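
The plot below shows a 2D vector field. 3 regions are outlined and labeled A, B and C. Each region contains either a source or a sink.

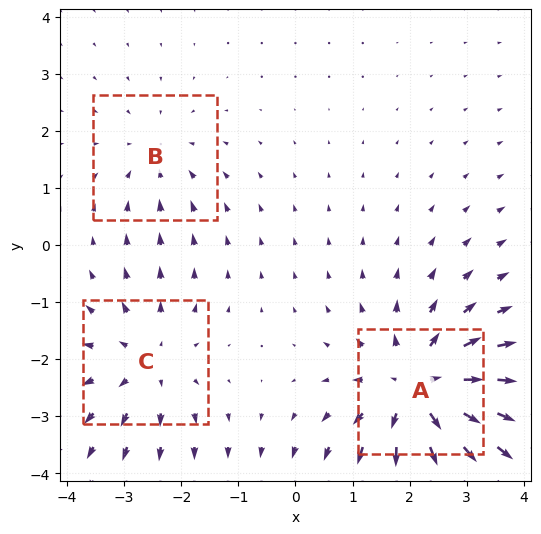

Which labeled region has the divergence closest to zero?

Divergence at each region's feature centre — A: about +5, B: about -2, C: about +3. Region B is closest to zero.

B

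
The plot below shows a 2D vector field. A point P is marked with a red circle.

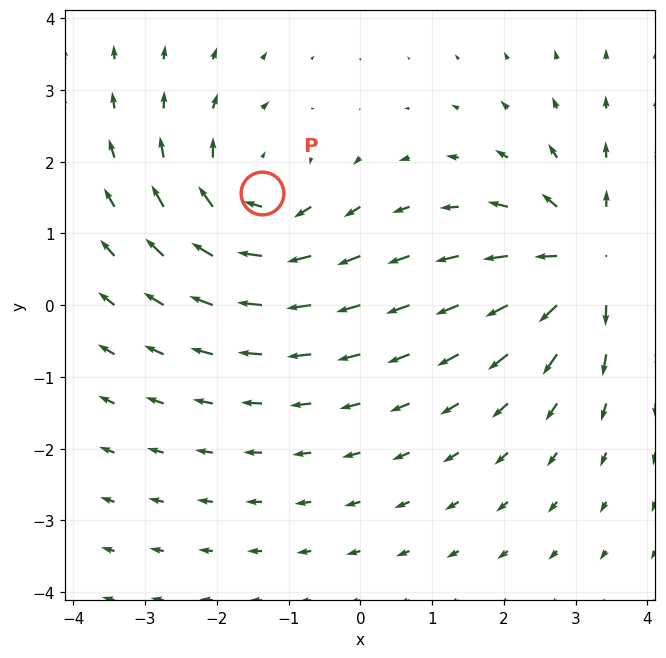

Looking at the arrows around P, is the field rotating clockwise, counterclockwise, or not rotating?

Near P at (-1.4, 1.6) the arrows circulate clockwise. The curl (z-component) there is about -4; negative curl means clockwise rotation.

clockwise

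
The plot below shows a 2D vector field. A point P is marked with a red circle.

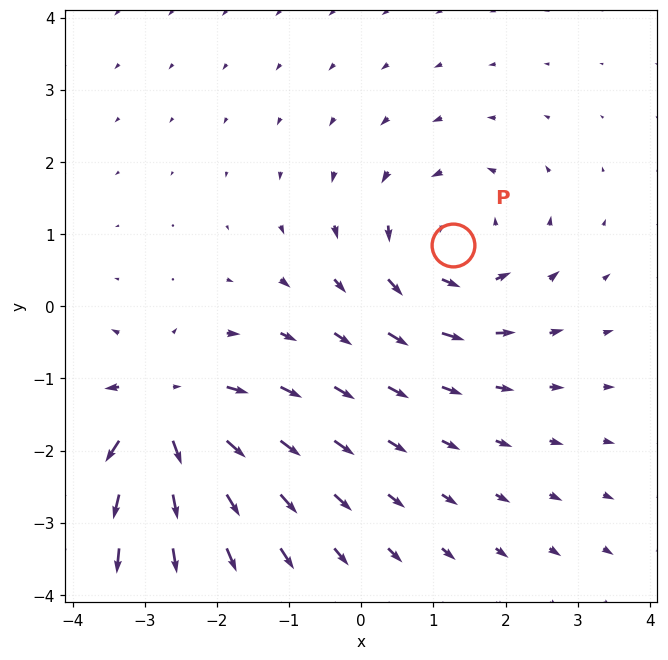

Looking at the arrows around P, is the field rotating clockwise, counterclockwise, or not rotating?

counterclockwise

Near P at (1.3, 0.9) the arrows circulate counterclockwise. The curl (z-component) there is about +3; positive curl means counterclockwise rotation.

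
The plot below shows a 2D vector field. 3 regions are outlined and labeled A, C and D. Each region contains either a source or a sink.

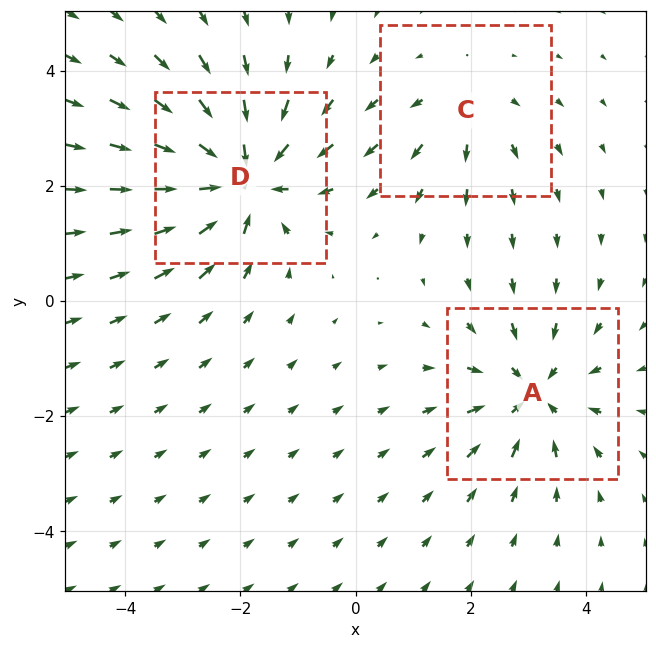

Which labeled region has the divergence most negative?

D

Divergence at each region's feature centre — A: about -4, C: about +2, D: about -5. Region D is most negative.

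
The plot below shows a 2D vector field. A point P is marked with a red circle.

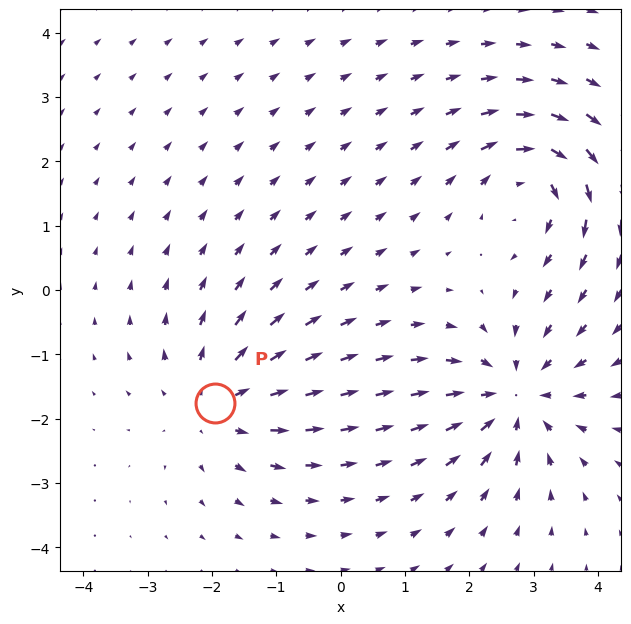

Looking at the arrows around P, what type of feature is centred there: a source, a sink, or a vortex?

At P (-2.0, -1.8) the arrows spread outward. Divergence about +4, curl ≈0 — positive divergence with near-zero curl is a source.

source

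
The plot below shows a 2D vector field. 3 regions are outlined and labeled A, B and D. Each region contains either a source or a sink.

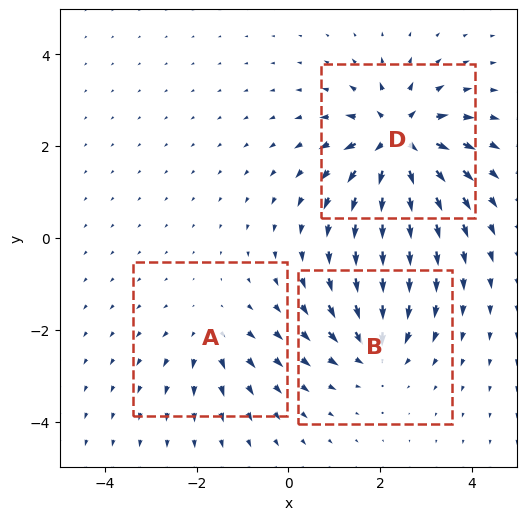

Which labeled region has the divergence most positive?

D

Divergence at each region's feature centre — A: about +3, B: about -4, D: about +6. Region D is most positive.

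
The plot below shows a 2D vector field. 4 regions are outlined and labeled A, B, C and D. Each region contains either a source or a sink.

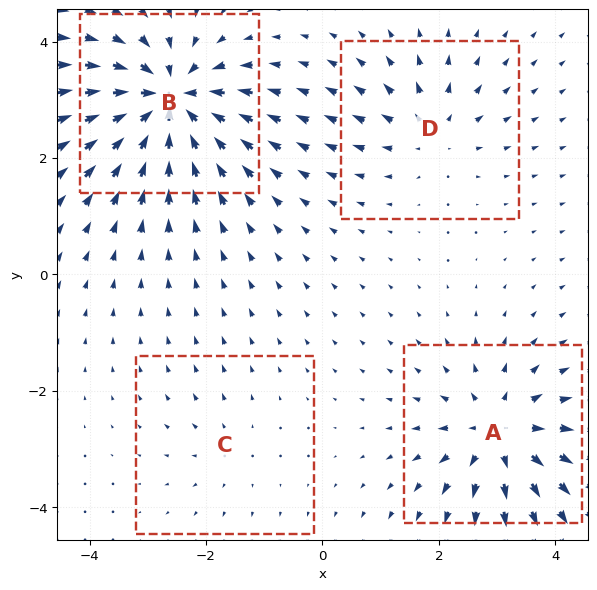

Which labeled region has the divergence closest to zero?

Divergence at each region's feature centre — A: about +7, B: about -9, C: about +2, D: about +4. Region C is closest to zero.

C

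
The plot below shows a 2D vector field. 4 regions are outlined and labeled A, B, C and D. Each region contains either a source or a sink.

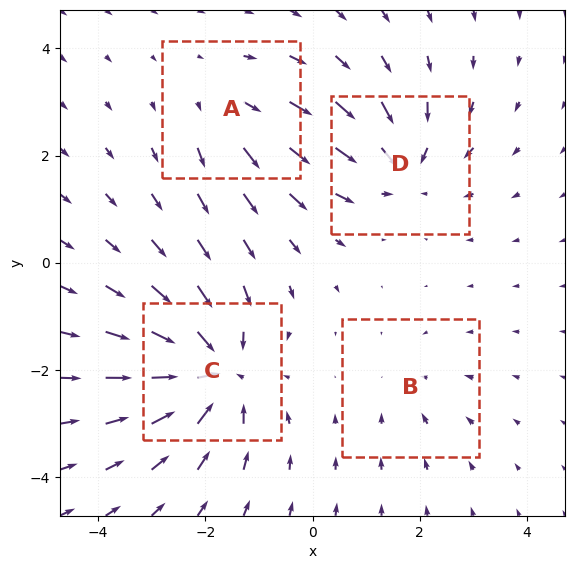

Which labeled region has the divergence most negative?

C

Divergence at each region's feature centre — A: about +3, B: about -2, C: about -7, D: about -5. Region C is most negative.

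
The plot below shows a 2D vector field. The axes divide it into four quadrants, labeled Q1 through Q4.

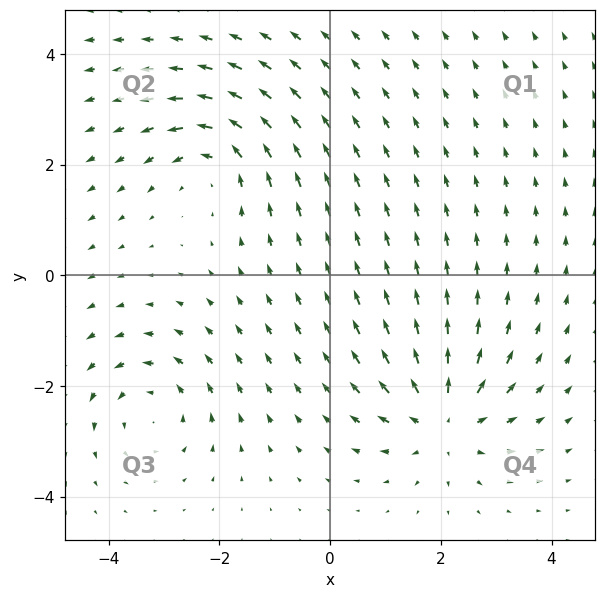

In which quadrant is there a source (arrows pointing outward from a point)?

Q4

The source sits at approximately (2.0, -2.6), which lies in quadrant Q4. The divergence there is about +5, positive as expected for a source.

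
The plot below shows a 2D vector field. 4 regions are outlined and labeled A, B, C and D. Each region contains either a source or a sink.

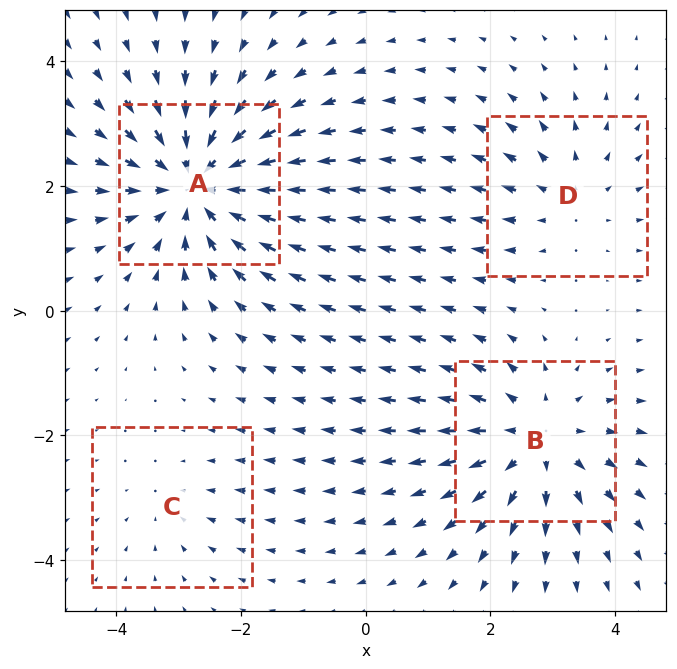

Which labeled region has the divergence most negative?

A

Divergence at each region's feature centre — A: about -6, B: about +4, C: about -2, D: about +3. Region A is most negative.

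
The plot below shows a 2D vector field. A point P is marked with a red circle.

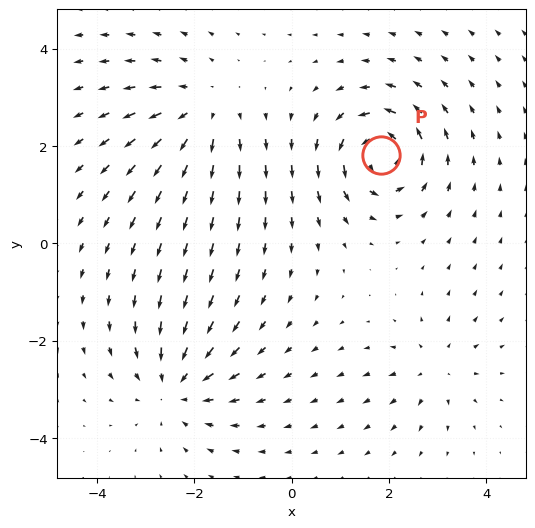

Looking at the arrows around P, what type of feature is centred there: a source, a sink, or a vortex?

At P (1.8, 1.8) the arrows circulate counterclockwise. Divergence ≈0, curl about +7 — near-zero divergence with nonzero curl is a vortex.

vortex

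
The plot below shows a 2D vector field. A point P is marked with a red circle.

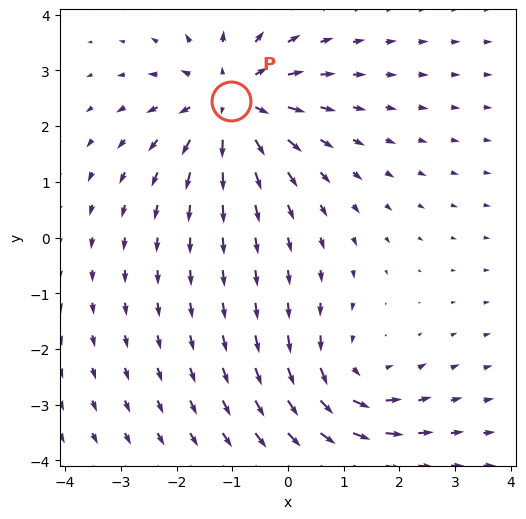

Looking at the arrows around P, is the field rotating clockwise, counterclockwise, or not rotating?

Near P at (-1.0, 2.4) the arrows show no circulation. The curl there is ≈0.

not rotating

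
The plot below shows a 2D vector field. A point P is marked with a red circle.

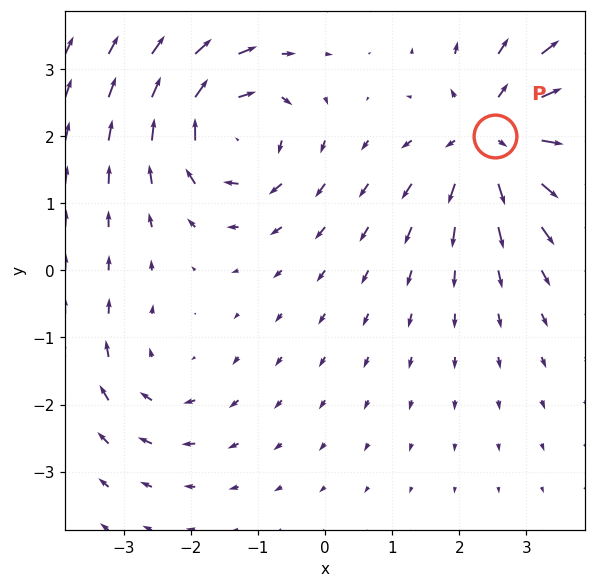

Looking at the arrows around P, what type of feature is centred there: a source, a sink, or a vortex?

source

At P (2.5, 2.0) the arrows spread outward. Divergence about +5, curl ≈0 — positive divergence with near-zero curl is a source.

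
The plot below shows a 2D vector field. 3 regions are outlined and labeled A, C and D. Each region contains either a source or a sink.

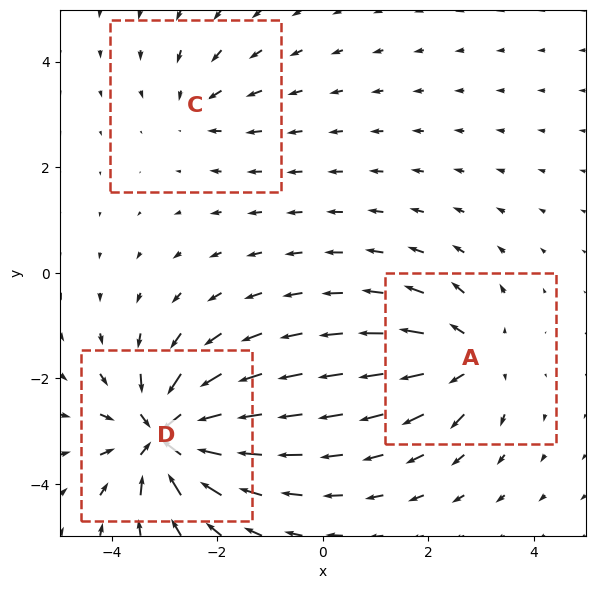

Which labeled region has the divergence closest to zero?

Divergence at each region's feature centre — A: about +4, C: about -2, D: about -6. Region C is closest to zero.

C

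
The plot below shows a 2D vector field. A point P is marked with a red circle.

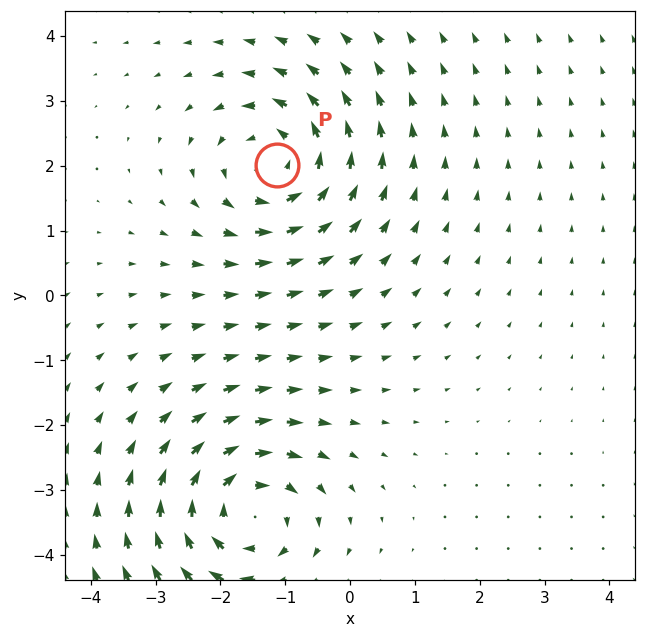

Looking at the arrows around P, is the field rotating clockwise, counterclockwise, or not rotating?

counterclockwise

Near P at (-1.1, 2.0) the arrows circulate counterclockwise. The curl (z-component) there is about +4; positive curl means counterclockwise rotation.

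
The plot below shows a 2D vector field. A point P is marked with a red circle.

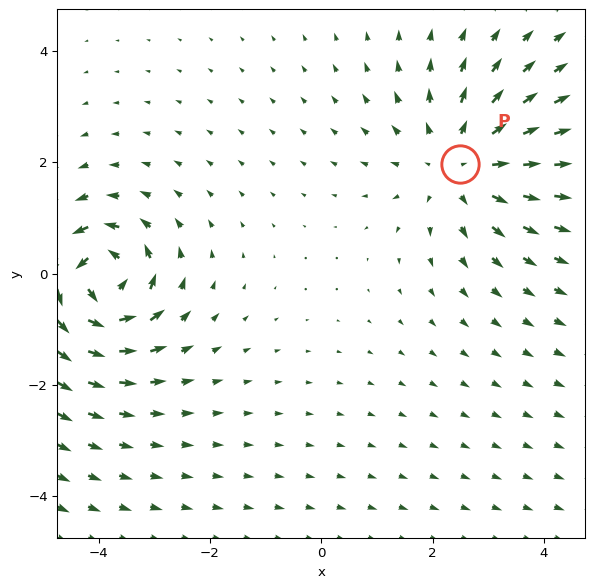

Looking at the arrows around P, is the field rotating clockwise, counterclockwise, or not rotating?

not rotating

Near P at (2.5, 2.0) the arrows show no circulation. The curl there is ≈0.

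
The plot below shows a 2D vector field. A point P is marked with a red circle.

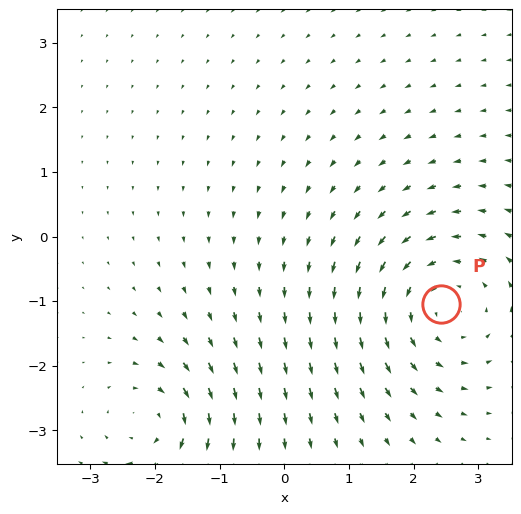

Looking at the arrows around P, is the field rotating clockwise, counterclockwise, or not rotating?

counterclockwise

Near P at (2.4, -1.0) the arrows circulate counterclockwise. The curl (z-component) there is about +4; positive curl means counterclockwise rotation.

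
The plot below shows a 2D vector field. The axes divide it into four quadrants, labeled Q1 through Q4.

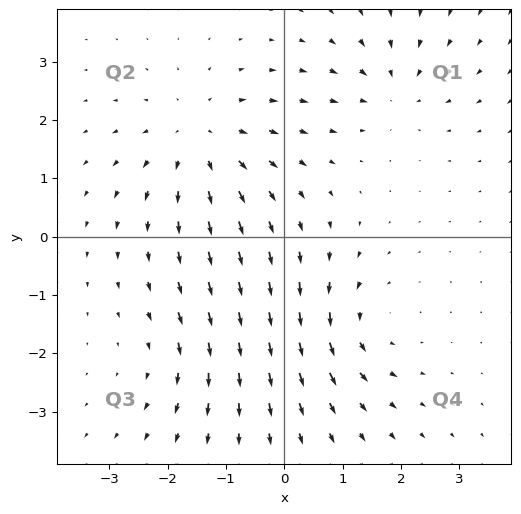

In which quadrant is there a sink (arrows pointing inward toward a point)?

Q1

The sink sits at approximately (1.9, 2.5), which lies in quadrant Q1. The divergence there is about -4, negative as expected for a sink.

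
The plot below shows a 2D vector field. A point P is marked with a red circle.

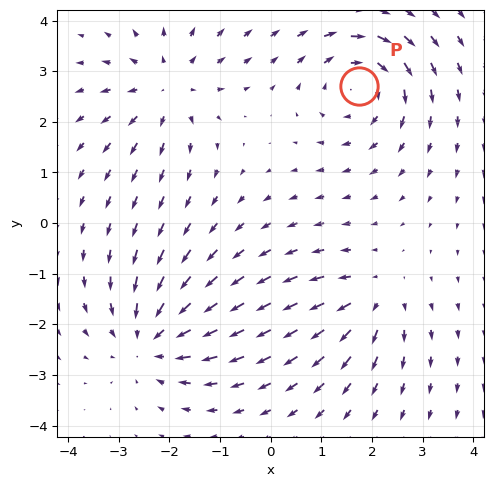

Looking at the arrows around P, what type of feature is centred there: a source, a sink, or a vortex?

At P (1.7, 2.7) the arrows circulate clockwise. Divergence ≈0, curl about -5 — near-zero divergence with nonzero curl is a vortex.

vortex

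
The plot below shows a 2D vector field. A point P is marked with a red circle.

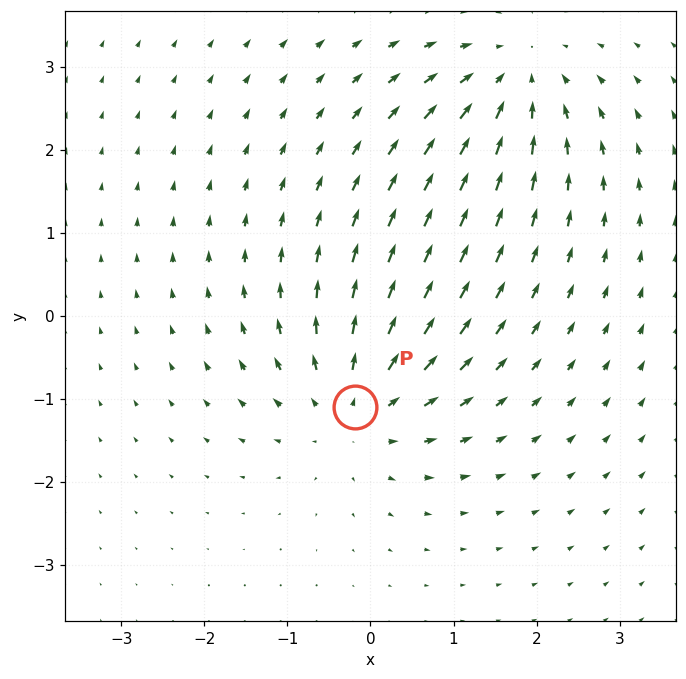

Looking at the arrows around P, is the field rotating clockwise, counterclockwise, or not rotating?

Near P at (-0.2, -1.1) the arrows show no circulation. The curl there is ≈0.

not rotating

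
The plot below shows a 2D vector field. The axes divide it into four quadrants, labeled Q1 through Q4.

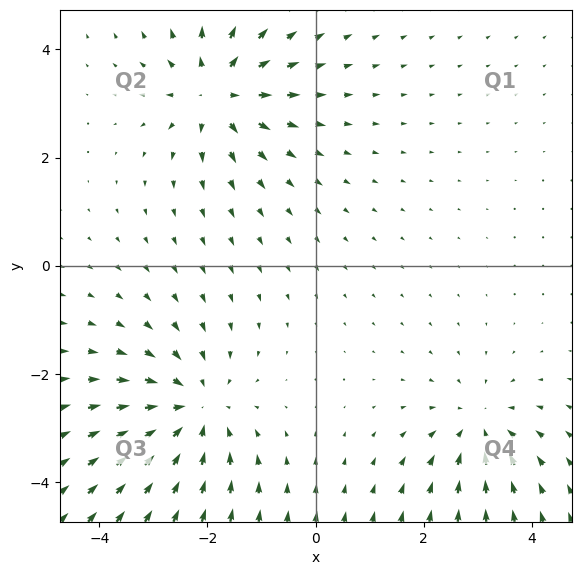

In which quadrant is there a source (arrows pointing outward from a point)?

Q2

The source sits at approximately (-1.8, 3.2), which lies in quadrant Q2. The divergence there is about +5, positive as expected for a source.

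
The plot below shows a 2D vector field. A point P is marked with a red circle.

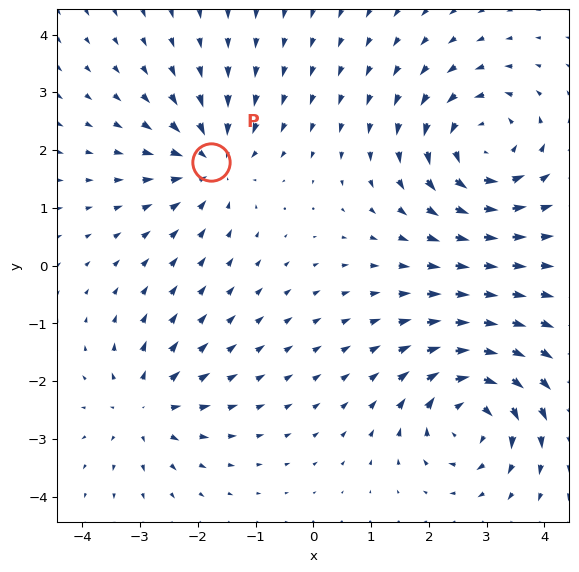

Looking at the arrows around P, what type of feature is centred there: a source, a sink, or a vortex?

sink

At P (-1.8, 1.8) the arrows converge inward. Divergence about -4, curl ≈0 — negative divergence with near-zero curl is a sink.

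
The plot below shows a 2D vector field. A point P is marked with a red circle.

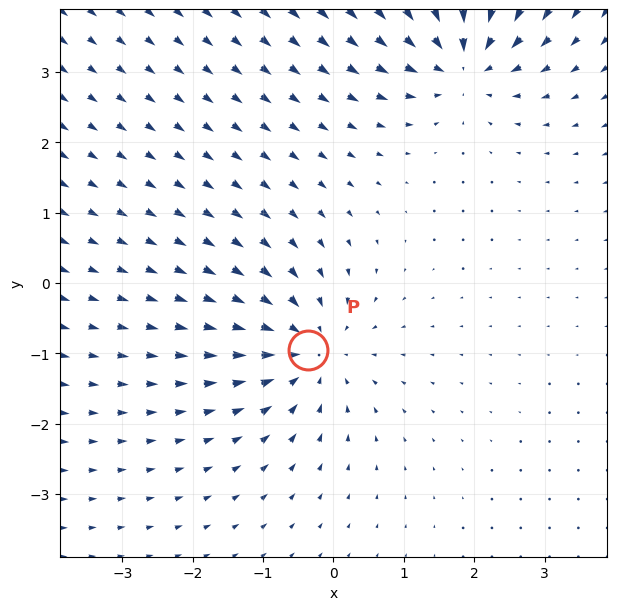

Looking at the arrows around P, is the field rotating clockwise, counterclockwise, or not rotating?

not rotating

Near P at (-0.4, -1.0) the arrows show no circulation. The curl there is ≈0.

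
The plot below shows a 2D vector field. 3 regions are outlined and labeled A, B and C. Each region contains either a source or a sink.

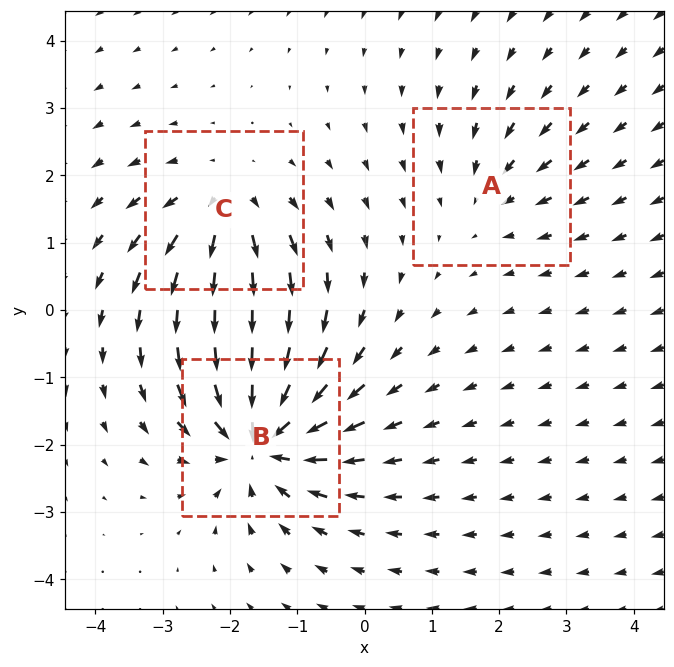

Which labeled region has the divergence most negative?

B

Divergence at each region's feature centre — A: about -2, B: about -6, C: about +4. Region B is most negative.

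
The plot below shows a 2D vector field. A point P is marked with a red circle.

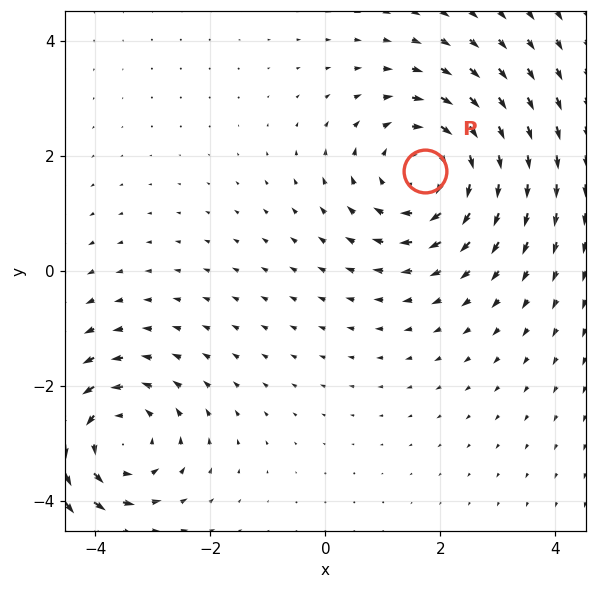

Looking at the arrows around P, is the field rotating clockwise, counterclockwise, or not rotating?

clockwise

Near P at (1.7, 1.7) the arrows circulate clockwise. The curl (z-component) there is about -4; negative curl means clockwise rotation.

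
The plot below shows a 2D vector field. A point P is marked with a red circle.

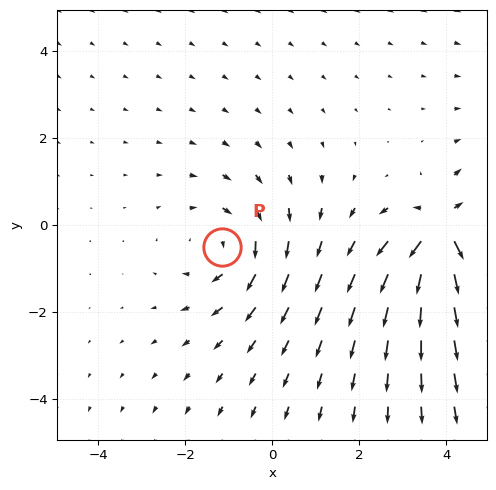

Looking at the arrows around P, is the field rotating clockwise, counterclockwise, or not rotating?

Near P at (-1.1, -0.5) the arrows circulate clockwise. The curl (z-component) there is about -3; negative curl means clockwise rotation.

clockwise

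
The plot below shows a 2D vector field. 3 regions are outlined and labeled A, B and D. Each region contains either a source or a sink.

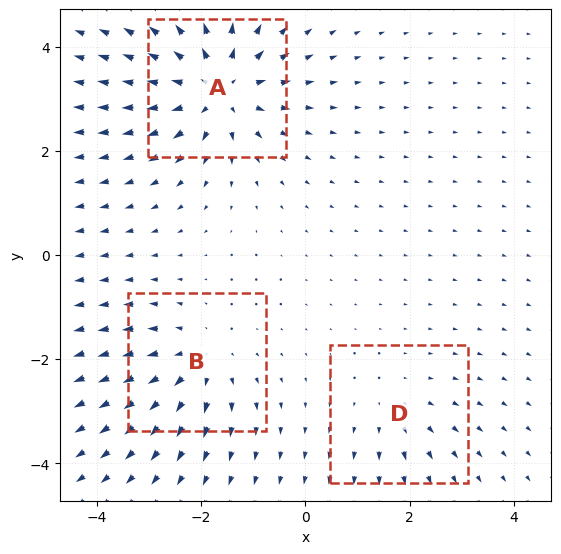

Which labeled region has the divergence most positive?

A

Divergence at each region's feature centre — A: about +5, B: about +3, D: about +2. Region A is most positive.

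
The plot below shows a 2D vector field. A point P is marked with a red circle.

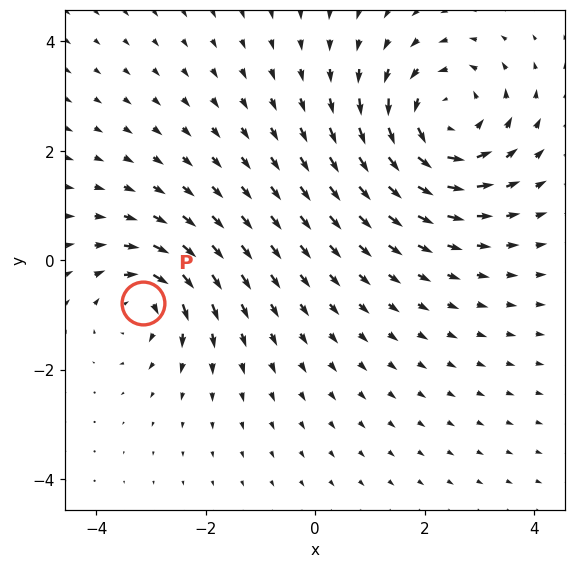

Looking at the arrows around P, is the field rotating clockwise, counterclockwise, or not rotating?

clockwise

Near P at (-3.1, -0.8) the arrows circulate clockwise. The curl (z-component) there is about -4; negative curl means clockwise rotation.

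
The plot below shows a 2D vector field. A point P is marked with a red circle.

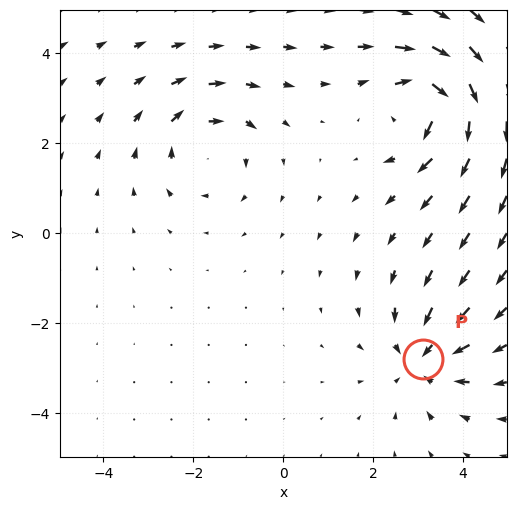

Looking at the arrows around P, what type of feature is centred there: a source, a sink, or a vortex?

At P (3.1, -2.8) the arrows converge inward. Divergence about -4, curl ≈0 — negative divergence with near-zero curl is a sink.

sink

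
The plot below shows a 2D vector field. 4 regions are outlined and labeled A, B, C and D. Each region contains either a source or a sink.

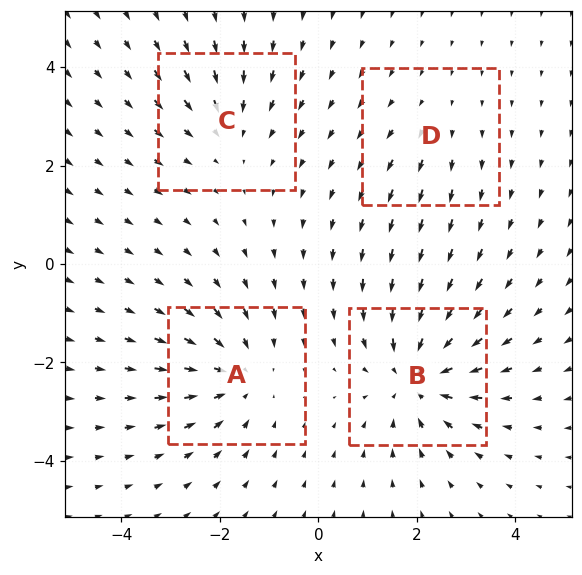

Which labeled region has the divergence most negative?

Divergence at each region's feature centre — A: about -4, B: about -6, C: about -3, D: about +2. Region B is most negative.

B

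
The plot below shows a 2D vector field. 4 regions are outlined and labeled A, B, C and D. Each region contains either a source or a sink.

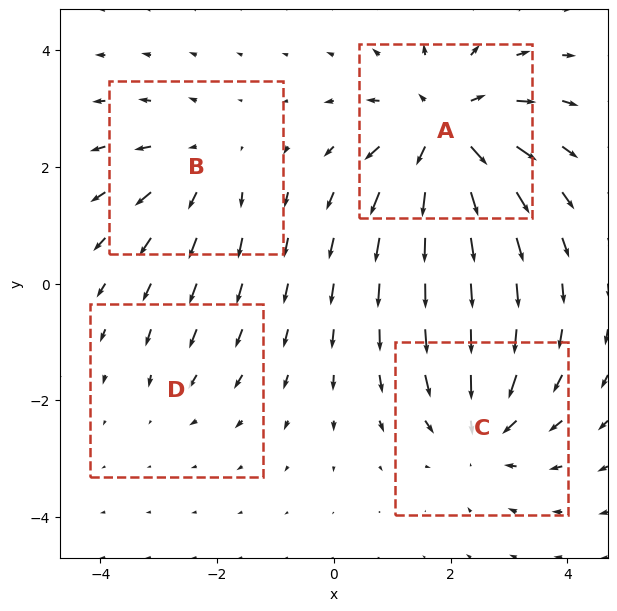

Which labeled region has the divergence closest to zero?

Divergence at each region's feature centre — A: about +7, B: about +3, C: about -5, D: about -2. Region D is closest to zero.

D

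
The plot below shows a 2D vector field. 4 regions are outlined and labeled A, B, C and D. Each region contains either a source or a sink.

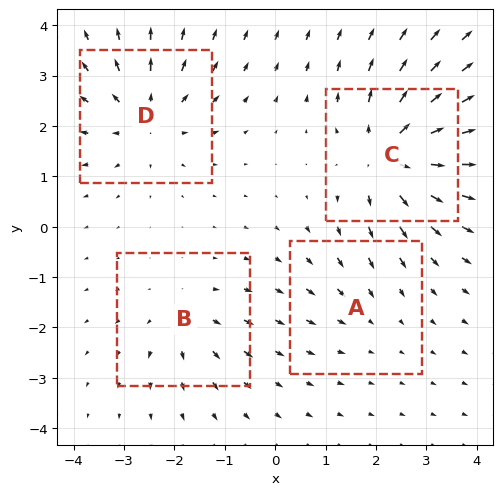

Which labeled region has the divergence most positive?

Divergence at each region's feature centre — A: about -2, B: about +3, C: about +7, D: about +5. Region C is most positive.

C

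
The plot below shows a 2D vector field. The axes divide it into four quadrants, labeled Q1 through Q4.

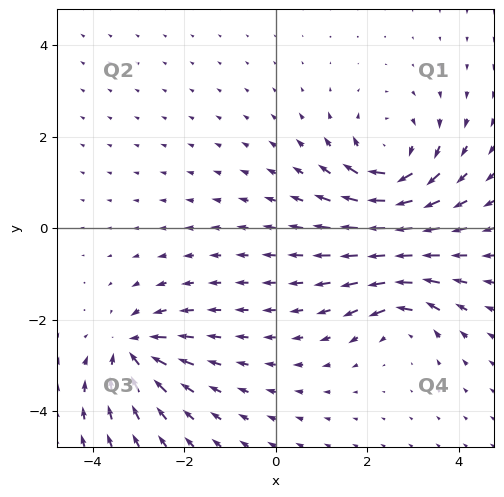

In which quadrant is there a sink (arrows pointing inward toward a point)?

Q3

The sink sits at approximately (-3.1, -2.7), which lies in quadrant Q3. The divergence there is about -6, negative as expected for a sink.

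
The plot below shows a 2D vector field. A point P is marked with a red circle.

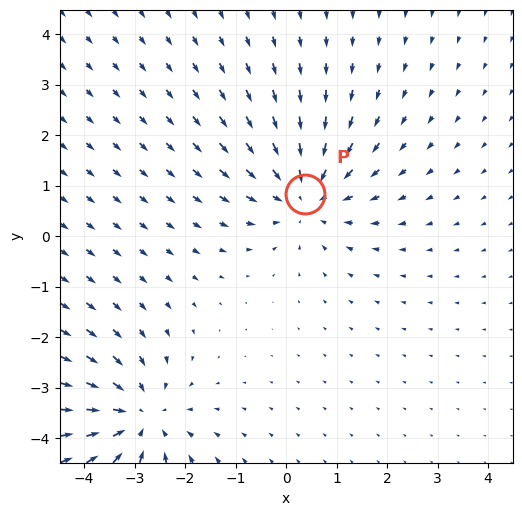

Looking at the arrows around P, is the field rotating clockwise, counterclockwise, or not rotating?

not rotating

Near P at (0.4, 0.8) the arrows show no circulation. The curl there is ≈0.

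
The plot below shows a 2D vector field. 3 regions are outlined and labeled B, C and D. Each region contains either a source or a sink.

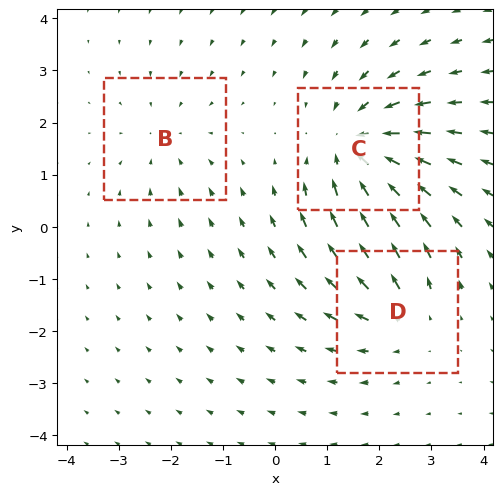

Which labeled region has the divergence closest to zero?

Divergence at each region's feature centre — B: about -2, C: about -4, D: about +3. Region B is closest to zero.

B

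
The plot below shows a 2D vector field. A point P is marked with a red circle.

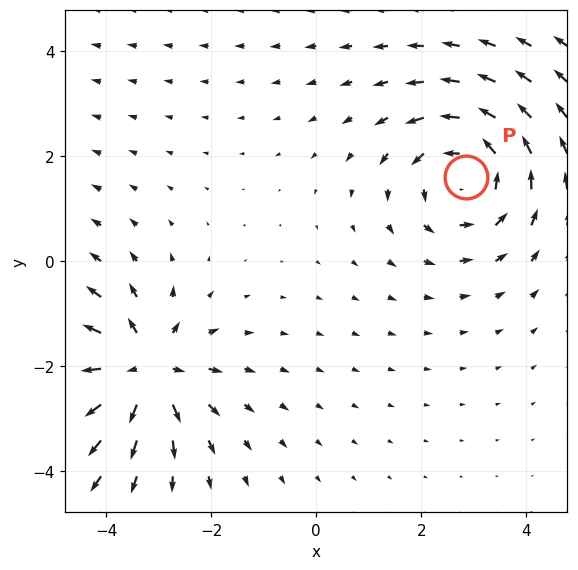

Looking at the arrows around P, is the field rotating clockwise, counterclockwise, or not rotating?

counterclockwise

Near P at (2.8, 1.6) the arrows circulate counterclockwise. The curl (z-component) there is about +4; positive curl means counterclockwise rotation.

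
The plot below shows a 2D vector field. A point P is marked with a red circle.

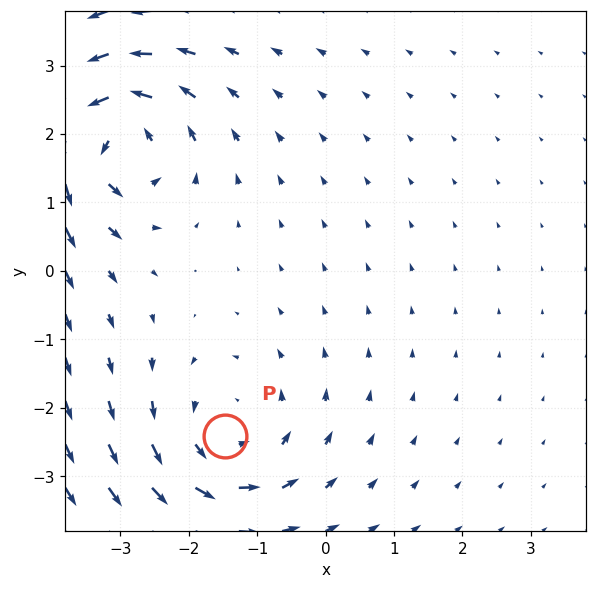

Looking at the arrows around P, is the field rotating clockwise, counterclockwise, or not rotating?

counterclockwise

Near P at (-1.5, -2.4) the arrows circulate counterclockwise. The curl (z-component) there is about +3; positive curl means counterclockwise rotation.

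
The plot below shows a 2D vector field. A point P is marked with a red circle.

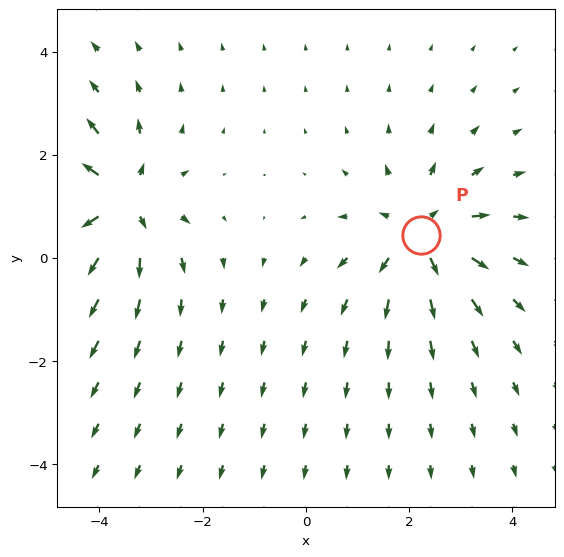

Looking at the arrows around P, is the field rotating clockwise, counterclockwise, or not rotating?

not rotating

Near P at (2.2, 0.4) the arrows show no circulation. The curl there is ≈0.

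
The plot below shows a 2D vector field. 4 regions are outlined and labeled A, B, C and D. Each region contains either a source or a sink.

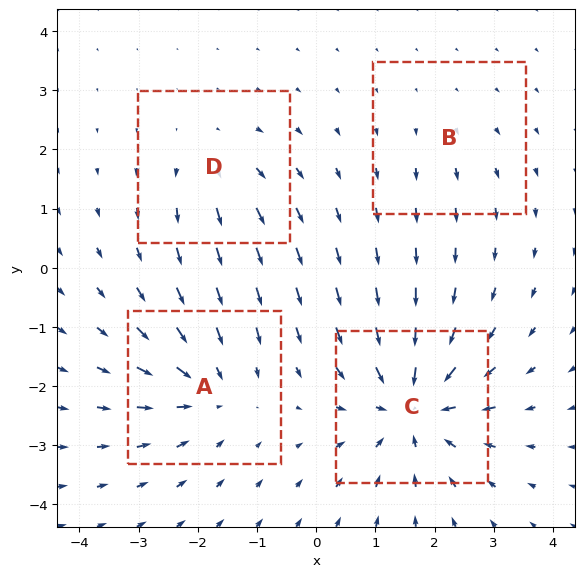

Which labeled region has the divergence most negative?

C

Divergence at each region's feature centre — A: about -5, B: about +2, C: about -7, D: about +3. Region C is most negative.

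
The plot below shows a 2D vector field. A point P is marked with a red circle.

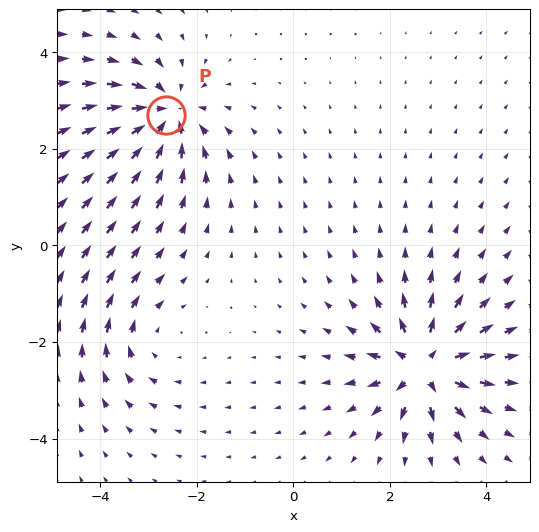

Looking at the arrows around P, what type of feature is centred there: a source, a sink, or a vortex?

At P (-2.6, 2.7) the arrows converge inward. Divergence about -6, curl ≈0 — negative divergence with near-zero curl is a sink.

sink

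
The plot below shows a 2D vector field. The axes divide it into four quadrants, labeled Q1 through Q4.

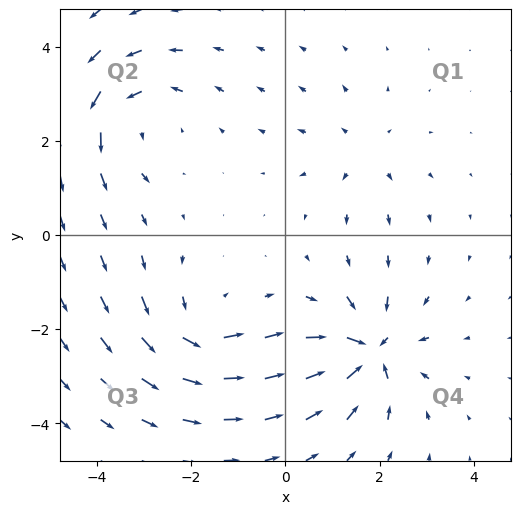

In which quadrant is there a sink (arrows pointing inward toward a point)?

Q4

The sink sits at approximately (1.8, -2.5), which lies in quadrant Q4. The divergence there is about -7, negative as expected for a sink.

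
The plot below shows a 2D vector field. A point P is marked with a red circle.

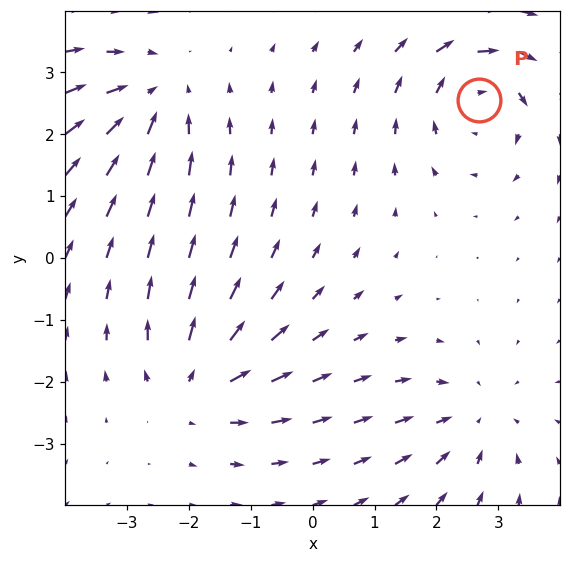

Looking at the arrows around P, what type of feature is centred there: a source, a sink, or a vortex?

vortex

At P (2.7, 2.6) the arrows circulate clockwise. Divergence ≈0, curl about -4 — near-zero divergence with nonzero curl is a vortex.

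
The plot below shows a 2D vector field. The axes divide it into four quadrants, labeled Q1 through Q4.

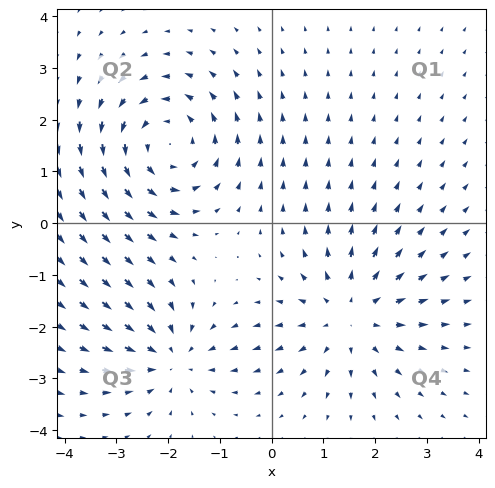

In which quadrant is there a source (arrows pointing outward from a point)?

The source sits at approximately (1.5, -1.8), which lies in quadrant Q4. The divergence there is about +3, positive as expected for a source.

Q4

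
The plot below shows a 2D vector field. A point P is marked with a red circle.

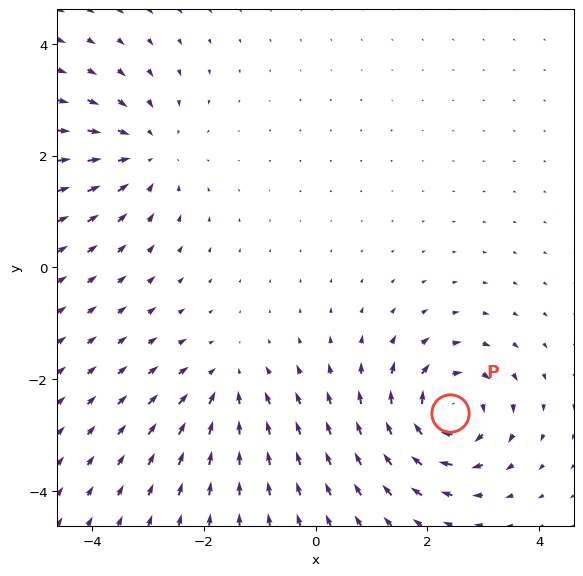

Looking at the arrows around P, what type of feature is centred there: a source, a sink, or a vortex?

vortex

At P (2.4, -2.6) the arrows circulate clockwise. Divergence ≈0, curl about -6 — near-zero divergence with nonzero curl is a vortex.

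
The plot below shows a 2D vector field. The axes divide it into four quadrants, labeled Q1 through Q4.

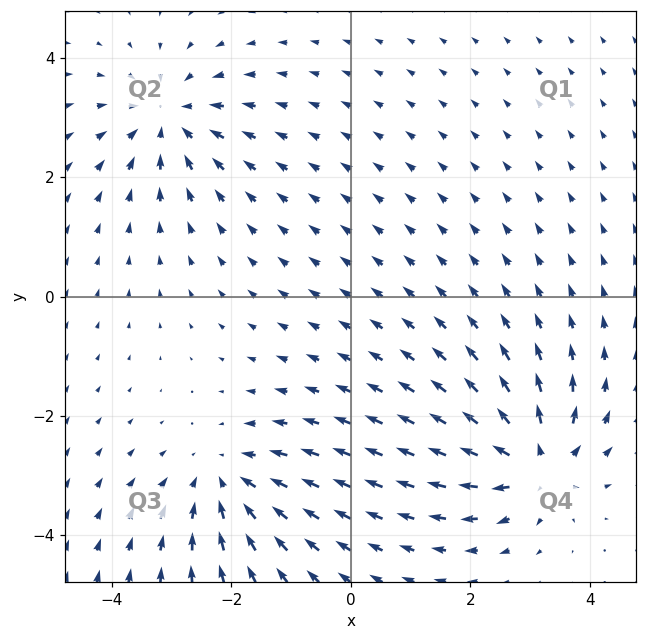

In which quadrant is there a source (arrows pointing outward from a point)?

The source sits at approximately (3.1, -2.8), which lies in quadrant Q4. The divergence there is about +7, positive as expected for a source.

Q4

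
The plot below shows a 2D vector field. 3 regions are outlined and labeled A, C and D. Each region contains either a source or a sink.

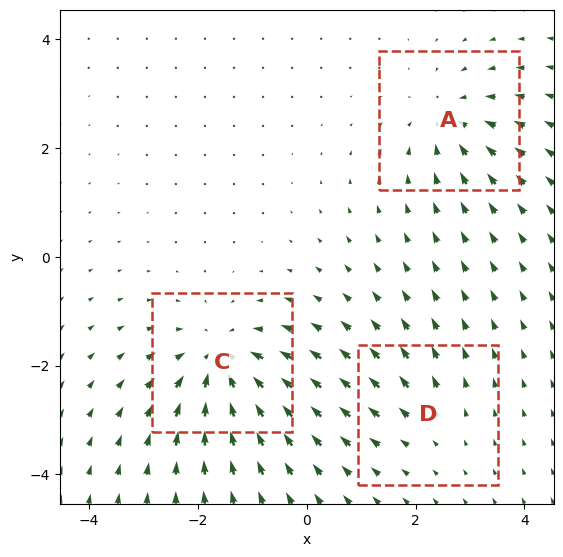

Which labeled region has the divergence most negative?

Divergence at each region's feature centre — A: about -3, C: about -5, D: about +2. Region C is most negative.

C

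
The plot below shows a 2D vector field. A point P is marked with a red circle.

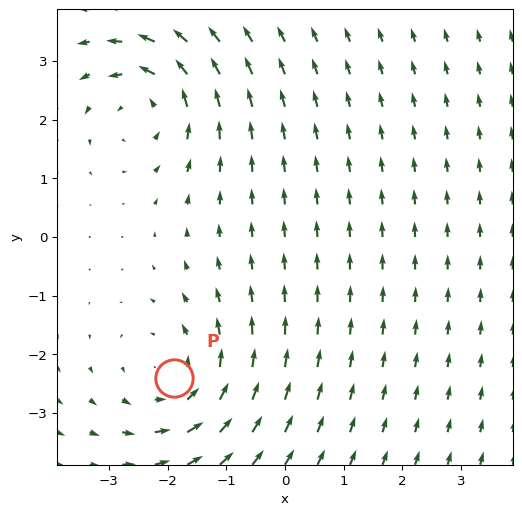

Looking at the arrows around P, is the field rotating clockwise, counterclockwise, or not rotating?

Near P at (-1.9, -2.4) the arrows circulate counterclockwise. The curl (z-component) there is about +4; positive curl means counterclockwise rotation.

counterclockwise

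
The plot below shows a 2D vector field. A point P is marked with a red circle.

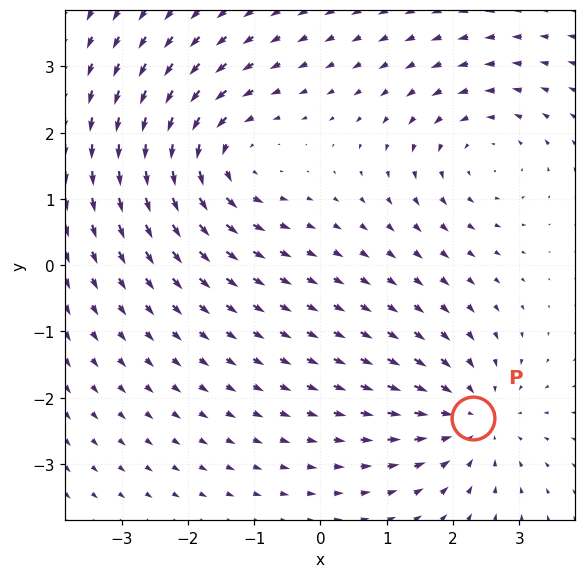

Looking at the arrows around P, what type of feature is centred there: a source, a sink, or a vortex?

At P (2.3, -2.3) the arrows converge inward. Divergence about -4, curl ≈0 — negative divergence with near-zero curl is a sink.

sink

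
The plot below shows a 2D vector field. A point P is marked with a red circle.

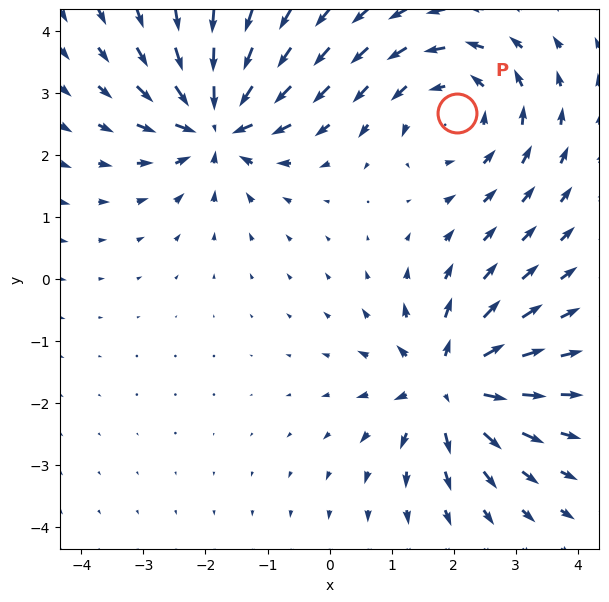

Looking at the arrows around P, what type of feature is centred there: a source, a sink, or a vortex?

vortex

At P (2.1, 2.7) the arrows circulate counterclockwise. Divergence ≈0, curl about +4 — near-zero divergence with nonzero curl is a vortex.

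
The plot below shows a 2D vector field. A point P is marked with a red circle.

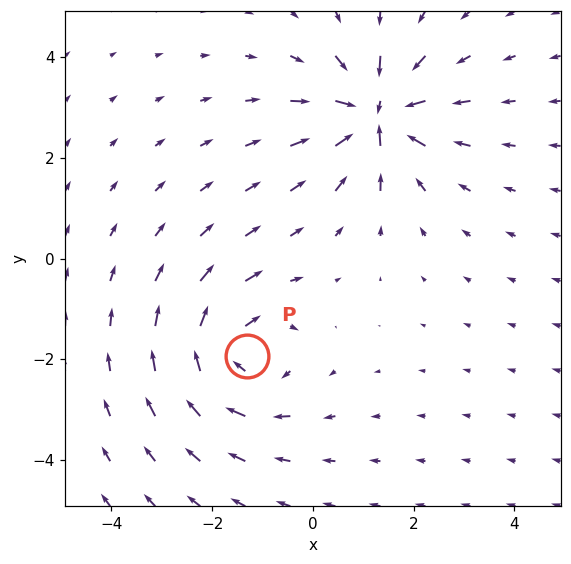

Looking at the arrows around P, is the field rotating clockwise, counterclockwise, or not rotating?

clockwise

Near P at (-1.3, -1.9) the arrows circulate clockwise. The curl (z-component) there is about -3; negative curl means clockwise rotation.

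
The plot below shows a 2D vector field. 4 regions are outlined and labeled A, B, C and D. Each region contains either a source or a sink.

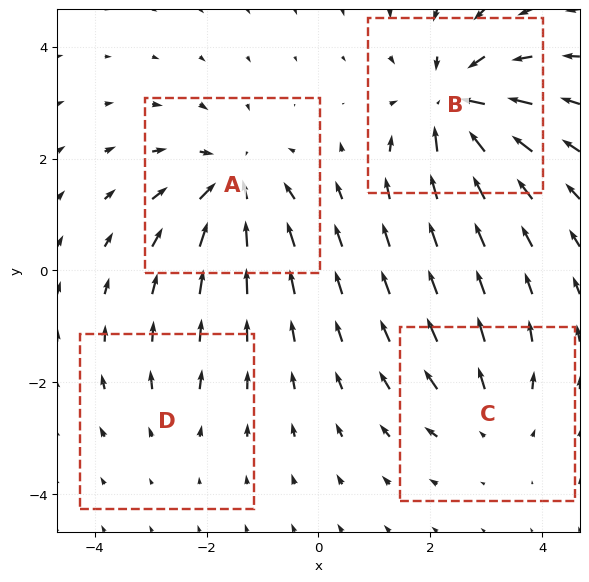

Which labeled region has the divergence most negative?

Divergence at each region's feature centre — A: about -6, B: about -7, C: about +3, D: about +2. Region B is most negative.

B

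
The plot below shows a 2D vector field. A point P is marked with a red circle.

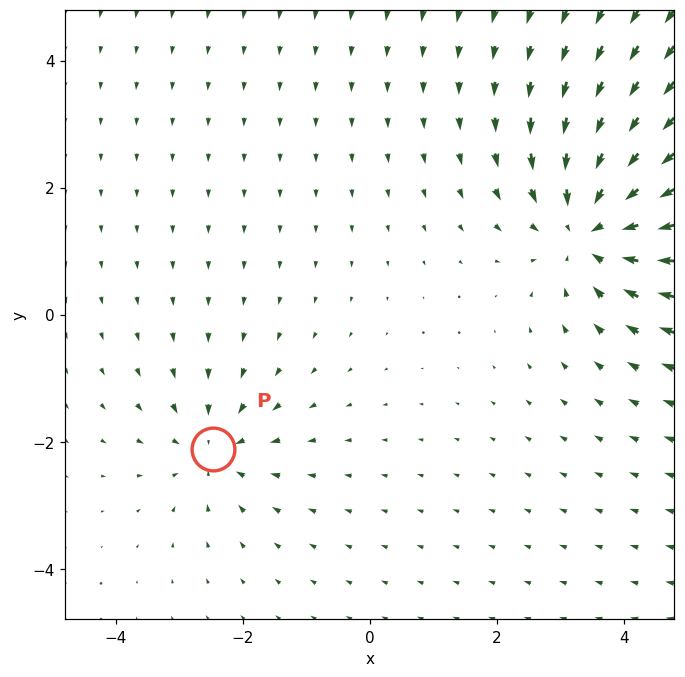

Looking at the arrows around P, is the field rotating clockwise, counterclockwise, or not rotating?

not rotating

Near P at (-2.5, -2.1) the arrows show no circulation. The curl there is ≈0.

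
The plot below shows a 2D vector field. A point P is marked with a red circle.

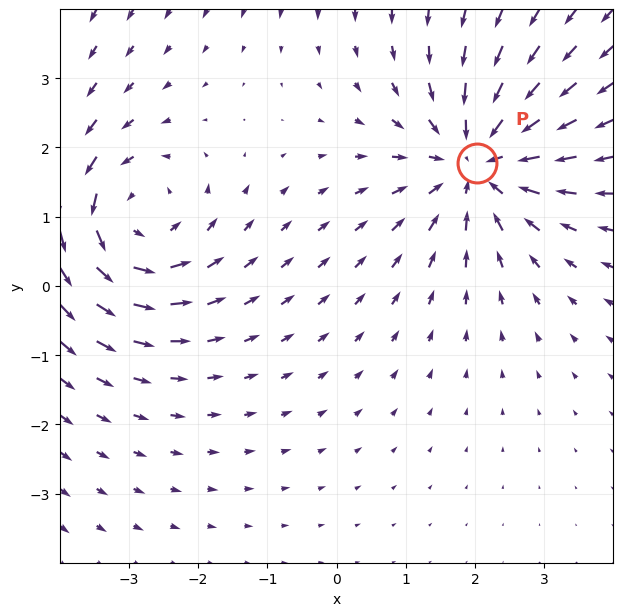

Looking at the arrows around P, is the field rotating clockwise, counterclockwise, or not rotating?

not rotating

Near P at (2.0, 1.8) the arrows show no circulation. The curl there is ≈0.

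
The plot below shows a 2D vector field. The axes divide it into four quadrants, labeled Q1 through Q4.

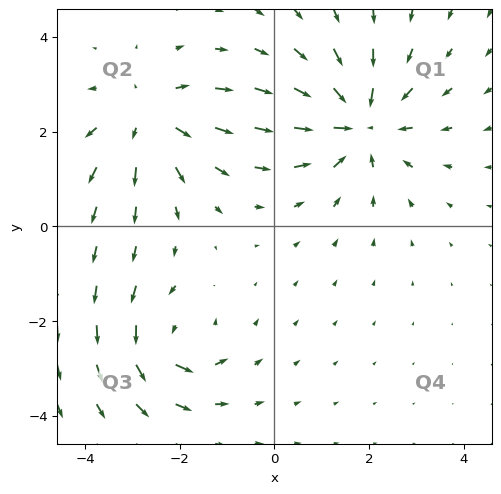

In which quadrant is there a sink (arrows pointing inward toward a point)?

The sink sits at approximately (1.8, 2.2), which lies in quadrant Q1. The divergence there is about -4, negative as expected for a sink.

Q1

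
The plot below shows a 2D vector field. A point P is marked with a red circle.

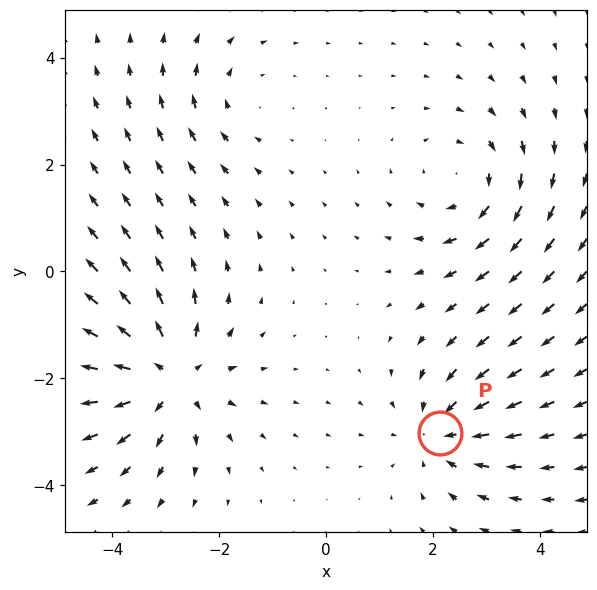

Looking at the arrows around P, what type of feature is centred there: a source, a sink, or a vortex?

At P (2.1, -3.0) the arrows converge inward. Divergence about -3, curl ≈0 — negative divergence with near-zero curl is a sink.

sink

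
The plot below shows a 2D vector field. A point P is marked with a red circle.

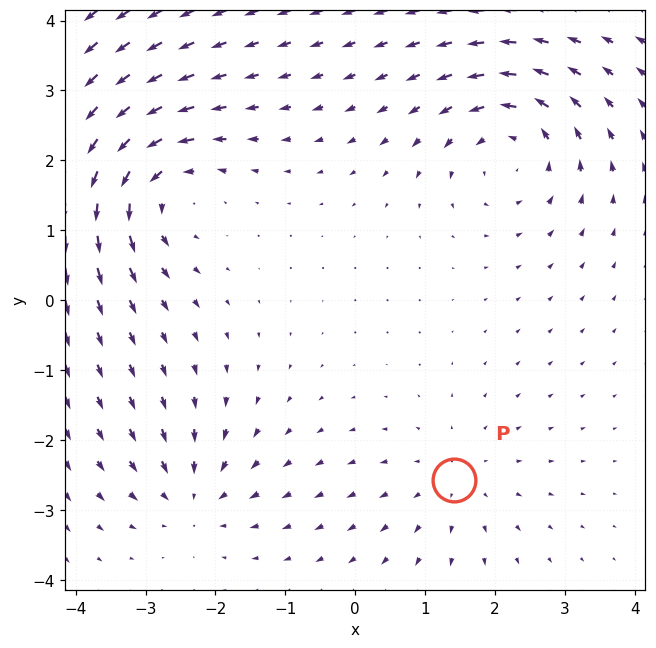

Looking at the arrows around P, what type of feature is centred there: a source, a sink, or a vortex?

At P (1.4, -2.6) the arrows spread outward. Divergence about +2, curl ≈0 — positive divergence with near-zero curl is a source.

source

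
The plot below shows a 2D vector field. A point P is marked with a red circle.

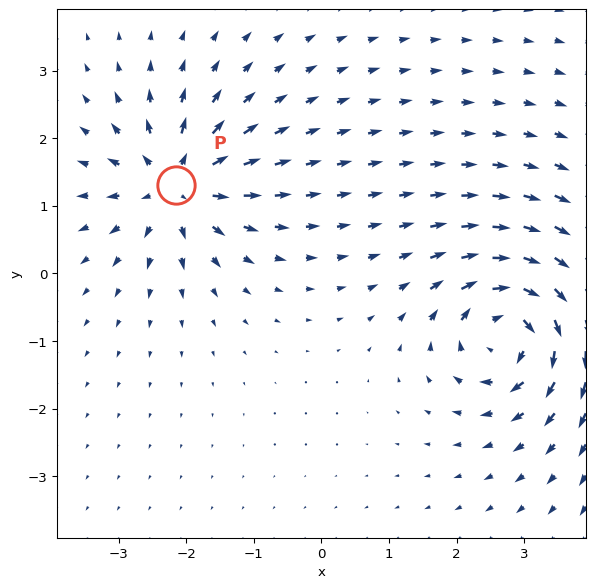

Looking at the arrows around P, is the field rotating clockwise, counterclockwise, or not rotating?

Near P at (-2.2, 1.3) the arrows show no circulation. The curl there is ≈0.

not rotating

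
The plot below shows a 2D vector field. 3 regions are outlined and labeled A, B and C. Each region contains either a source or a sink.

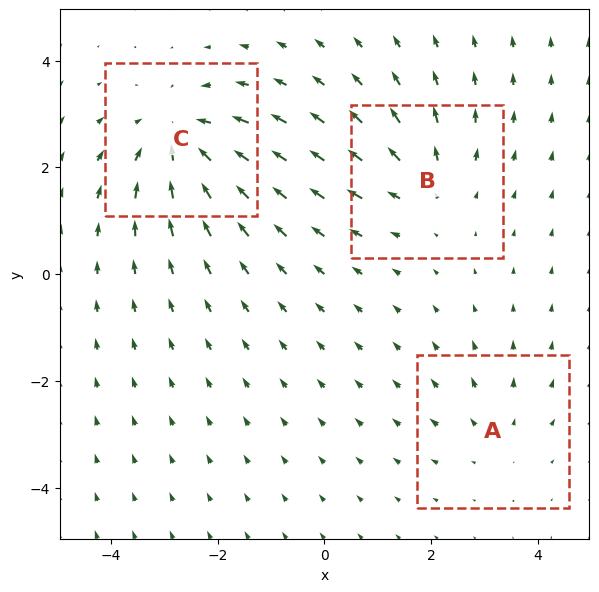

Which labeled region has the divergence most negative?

C

Divergence at each region's feature centre — A: about +2, B: about +3, C: about -4. Region C is most negative.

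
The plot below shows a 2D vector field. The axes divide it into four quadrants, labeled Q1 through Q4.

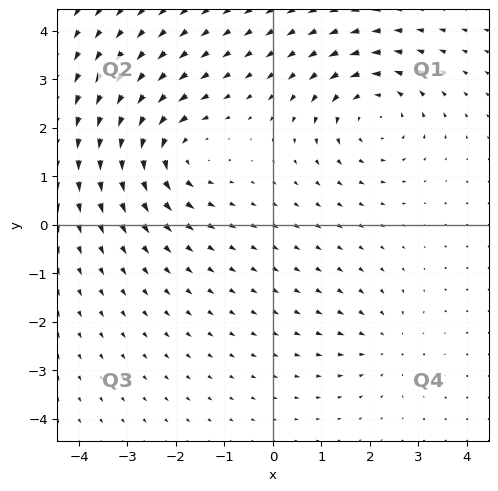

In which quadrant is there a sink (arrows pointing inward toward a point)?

The sink sits at approximately (2.3, -2.5), which lies in quadrant Q4. The divergence there is about -3, negative as expected for a sink.

Q4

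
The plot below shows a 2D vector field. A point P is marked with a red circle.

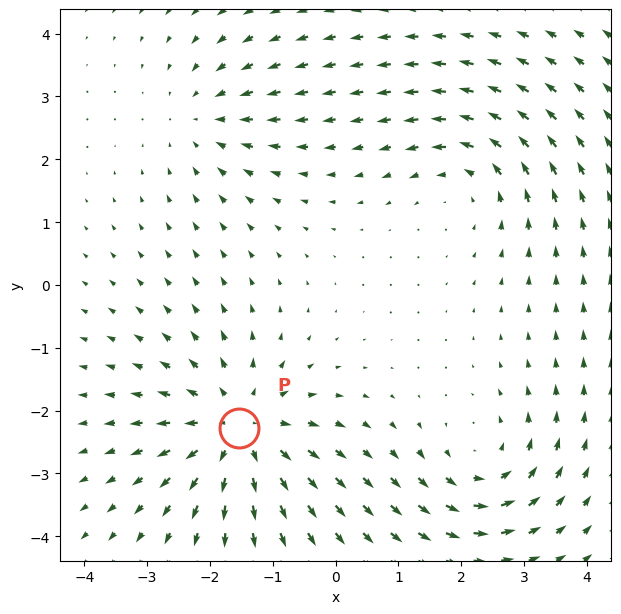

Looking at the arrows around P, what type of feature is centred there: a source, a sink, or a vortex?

At P (-1.5, -2.3) the arrows spread outward. Divergence about +5, curl ≈0 — positive divergence with near-zero curl is a source.

source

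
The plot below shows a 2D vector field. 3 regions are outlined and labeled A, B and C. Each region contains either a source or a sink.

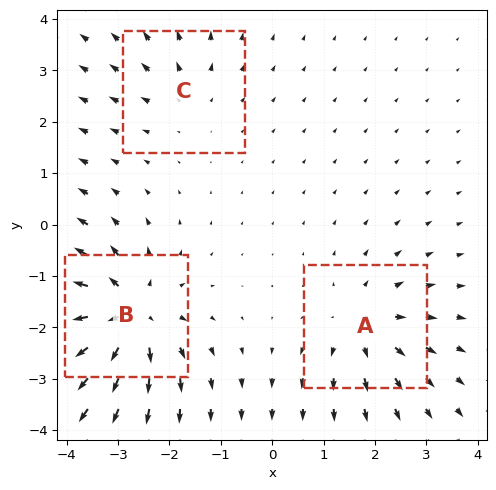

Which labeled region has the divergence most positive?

B

Divergence at each region's feature centre — A: about +3, B: about +5, C: about +2. Region B is most positive.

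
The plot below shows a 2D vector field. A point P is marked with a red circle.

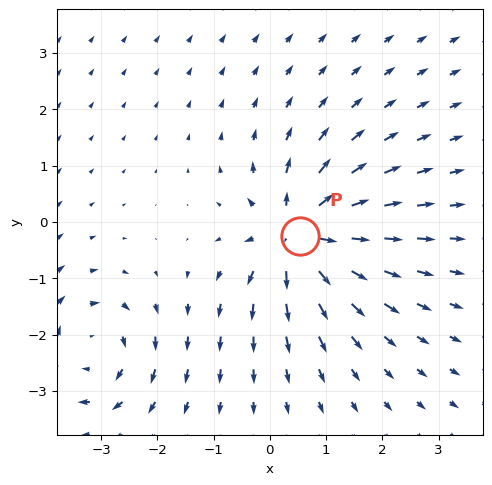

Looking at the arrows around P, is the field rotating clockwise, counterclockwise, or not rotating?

not rotating

Near P at (0.5, -0.2) the arrows show no circulation. The curl there is ≈0.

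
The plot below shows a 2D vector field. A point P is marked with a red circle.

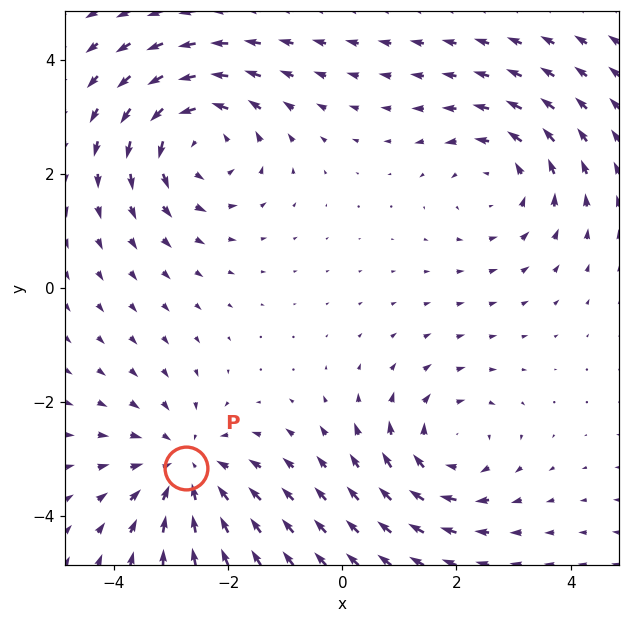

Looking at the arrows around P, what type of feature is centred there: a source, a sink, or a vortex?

sink

At P (-2.7, -3.2) the arrows converge inward. Divergence about -4, curl ≈0 — negative divergence with near-zero curl is a sink.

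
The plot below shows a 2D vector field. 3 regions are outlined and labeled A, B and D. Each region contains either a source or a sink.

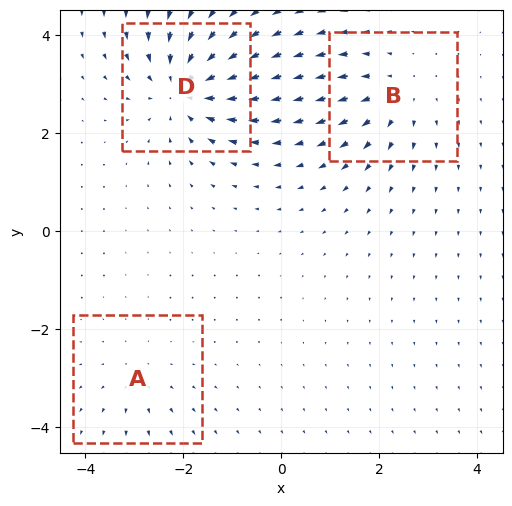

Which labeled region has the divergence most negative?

Divergence at each region's feature centre — A: about +2, B: about +3, D: about -5. Region D is most negative.

D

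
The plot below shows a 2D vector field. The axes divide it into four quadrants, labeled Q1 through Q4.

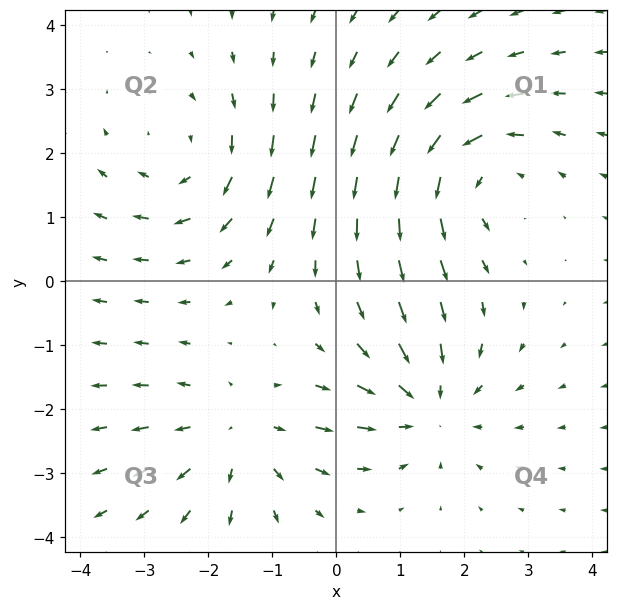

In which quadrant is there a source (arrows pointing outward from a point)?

Q3

The source sits at approximately (-1.5, -2.4), which lies in quadrant Q3. The divergence there is about +4, positive as expected for a source.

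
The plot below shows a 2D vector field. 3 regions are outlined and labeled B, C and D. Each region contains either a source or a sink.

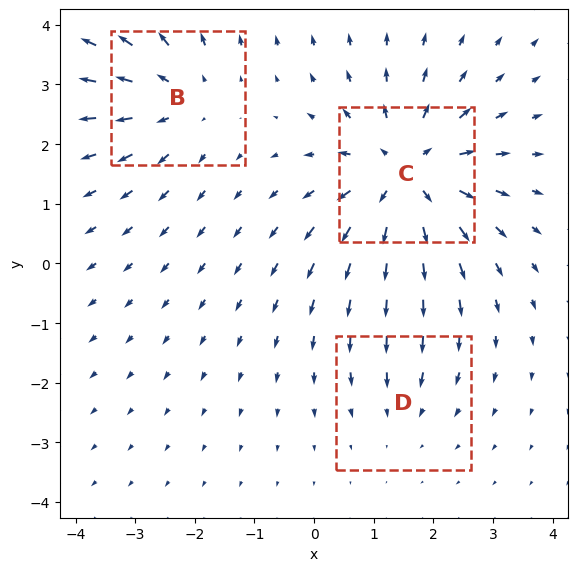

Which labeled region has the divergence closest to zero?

D

Divergence at each region's feature centre — B: about +3, C: about +5, D: about -2. Region D is closest to zero.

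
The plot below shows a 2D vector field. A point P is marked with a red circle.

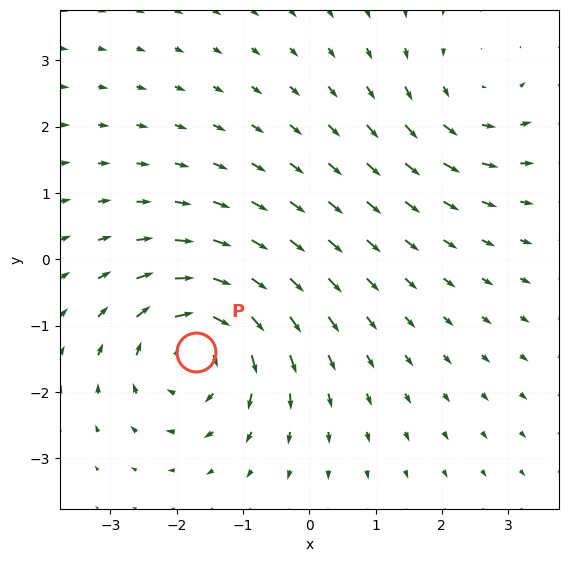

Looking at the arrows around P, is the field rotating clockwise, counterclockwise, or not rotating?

Near P at (-1.7, -1.4) the arrows circulate clockwise. The curl (z-component) there is about -5; negative curl means clockwise rotation.

clockwise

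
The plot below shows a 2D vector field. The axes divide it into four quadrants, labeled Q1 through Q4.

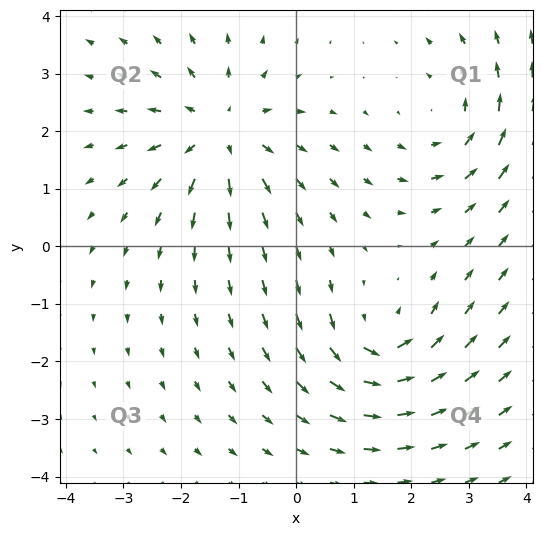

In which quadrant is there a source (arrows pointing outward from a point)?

Q2

The source sits at approximately (-1.3, 2.0), which lies in quadrant Q2. The divergence there is about +4, positive as expected for a source.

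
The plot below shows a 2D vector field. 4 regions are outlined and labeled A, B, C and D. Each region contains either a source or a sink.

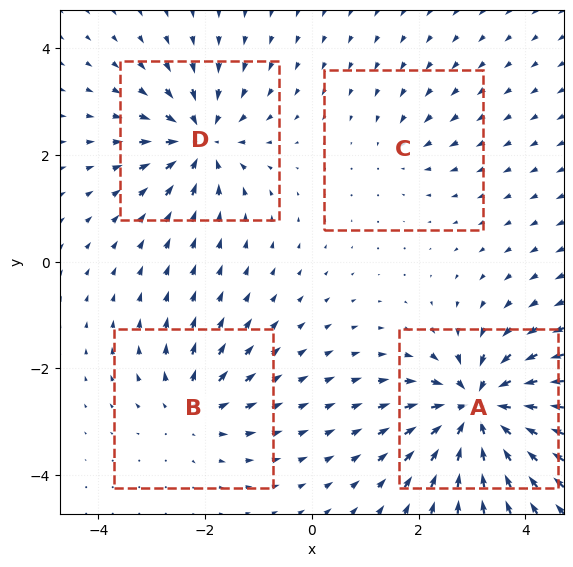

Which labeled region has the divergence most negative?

A

Divergence at each region's feature centre — A: about -9, B: about +4, C: about -3, D: about -6. Region A is most negative.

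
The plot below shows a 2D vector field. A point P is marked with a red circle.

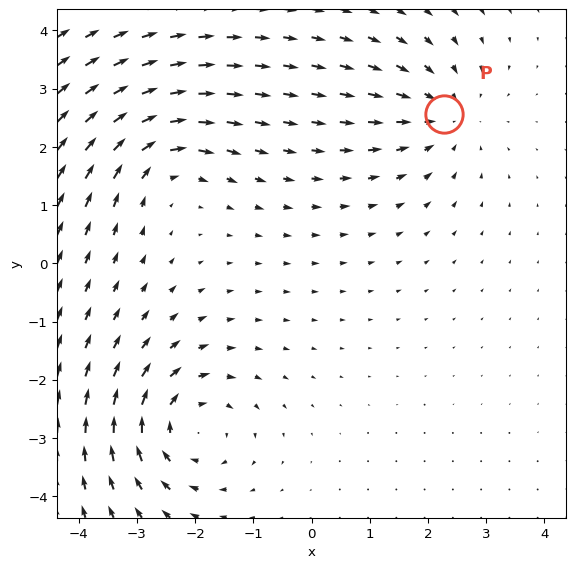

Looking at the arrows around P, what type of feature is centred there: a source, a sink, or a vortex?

At P (2.3, 2.6) the arrows converge inward. Divergence about -3, curl ≈0 — negative divergence with near-zero curl is a sink.

sink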